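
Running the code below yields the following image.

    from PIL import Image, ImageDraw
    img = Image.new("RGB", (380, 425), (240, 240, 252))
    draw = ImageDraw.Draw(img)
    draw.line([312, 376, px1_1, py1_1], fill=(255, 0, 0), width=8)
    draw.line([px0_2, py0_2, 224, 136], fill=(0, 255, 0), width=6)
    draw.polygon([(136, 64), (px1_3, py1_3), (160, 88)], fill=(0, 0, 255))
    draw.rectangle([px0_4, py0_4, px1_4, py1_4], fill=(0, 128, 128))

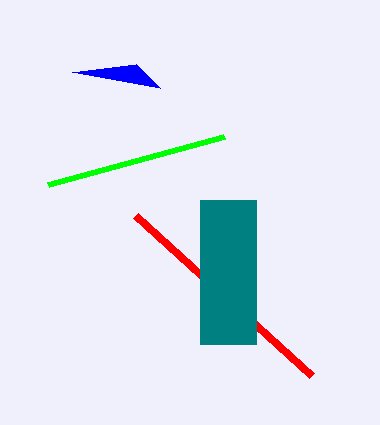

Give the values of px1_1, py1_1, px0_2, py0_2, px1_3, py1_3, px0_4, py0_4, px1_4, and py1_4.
px1_1 = 136
py1_1 = 216
px0_2 = 48
py0_2 = 184
px1_3 = 72
py1_3 = 72
px0_4 = 200
py0_4 = 200
px1_4 = 256
py1_4 = 344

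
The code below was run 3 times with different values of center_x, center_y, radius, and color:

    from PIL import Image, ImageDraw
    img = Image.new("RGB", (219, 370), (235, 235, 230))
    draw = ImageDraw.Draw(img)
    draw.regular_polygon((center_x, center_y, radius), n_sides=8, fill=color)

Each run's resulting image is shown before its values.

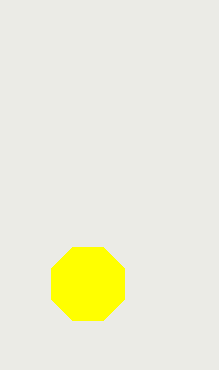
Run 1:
center_x = 88
center_y = 284
radius = 40
color = 'yellow'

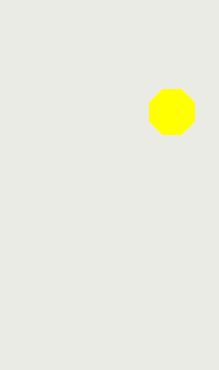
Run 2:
center_x = 172
center_y = 112
radius = 24
color = 'yellow'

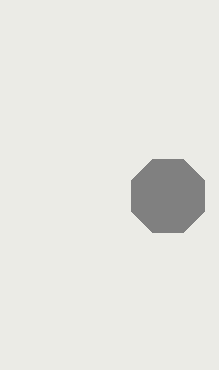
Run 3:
center_x = 168
center_y = 196
radius = 40
color = 'gray'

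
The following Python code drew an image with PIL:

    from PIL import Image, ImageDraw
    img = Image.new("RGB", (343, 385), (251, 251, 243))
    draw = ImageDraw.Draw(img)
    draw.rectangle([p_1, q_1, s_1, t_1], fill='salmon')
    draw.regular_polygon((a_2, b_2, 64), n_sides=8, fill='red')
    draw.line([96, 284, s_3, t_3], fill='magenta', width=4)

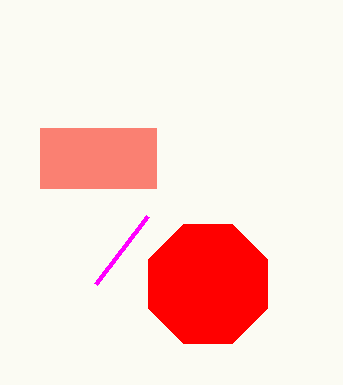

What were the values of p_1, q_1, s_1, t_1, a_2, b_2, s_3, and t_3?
p_1 = 40; q_1 = 128; s_1 = 156; t_1 = 188; a_2 = 208; b_2 = 284; s_3 = 148; t_3 = 216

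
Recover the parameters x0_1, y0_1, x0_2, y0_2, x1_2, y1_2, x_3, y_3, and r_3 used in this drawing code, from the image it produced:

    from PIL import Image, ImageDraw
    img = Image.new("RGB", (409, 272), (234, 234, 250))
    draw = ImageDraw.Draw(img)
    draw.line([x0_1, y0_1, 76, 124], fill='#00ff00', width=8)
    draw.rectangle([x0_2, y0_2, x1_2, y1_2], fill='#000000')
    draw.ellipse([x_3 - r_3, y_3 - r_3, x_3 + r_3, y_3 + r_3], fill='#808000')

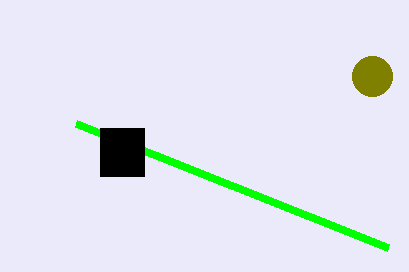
x0_1 = 388
y0_1 = 248
x0_2 = 100
y0_2 = 128
x1_2 = 144
y1_2 = 176
x_3 = 372
y_3 = 76
r_3 = 20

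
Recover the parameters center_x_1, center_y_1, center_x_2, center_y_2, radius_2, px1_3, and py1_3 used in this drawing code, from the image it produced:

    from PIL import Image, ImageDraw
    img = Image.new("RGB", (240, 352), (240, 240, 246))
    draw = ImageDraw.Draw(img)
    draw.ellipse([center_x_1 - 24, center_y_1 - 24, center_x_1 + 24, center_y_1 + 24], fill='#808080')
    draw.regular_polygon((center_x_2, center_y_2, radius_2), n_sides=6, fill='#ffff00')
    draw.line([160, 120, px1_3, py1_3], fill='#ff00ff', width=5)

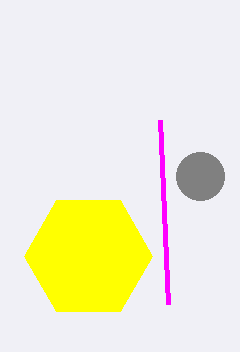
center_x_1 = 200, center_y_1 = 176, center_x_2 = 88, center_y_2 = 256, radius_2 = 64, px1_3 = 168, py1_3 = 304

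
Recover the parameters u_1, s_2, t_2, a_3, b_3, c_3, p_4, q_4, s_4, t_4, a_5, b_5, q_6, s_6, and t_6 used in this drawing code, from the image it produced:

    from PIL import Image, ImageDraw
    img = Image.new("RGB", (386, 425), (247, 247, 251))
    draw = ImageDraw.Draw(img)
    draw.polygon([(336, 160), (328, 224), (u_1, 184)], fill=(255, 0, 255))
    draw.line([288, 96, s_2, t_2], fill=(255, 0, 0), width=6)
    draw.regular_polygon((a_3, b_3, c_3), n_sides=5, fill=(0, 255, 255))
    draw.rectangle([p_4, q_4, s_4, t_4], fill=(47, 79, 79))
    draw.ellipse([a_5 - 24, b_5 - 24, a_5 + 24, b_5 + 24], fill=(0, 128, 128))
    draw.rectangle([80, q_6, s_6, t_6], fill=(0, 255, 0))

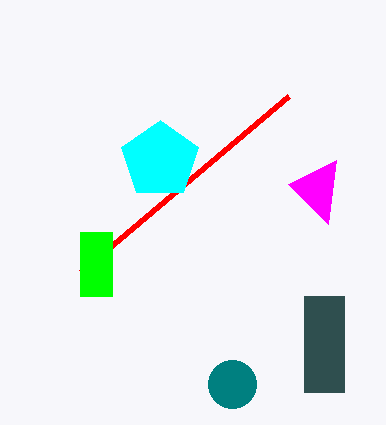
u_1 = 288; s_2 = 80; t_2 = 272; a_3 = 160; b_3 = 160; c_3 = 40; p_4 = 304; q_4 = 296; s_4 = 344; t_4 = 392; a_5 = 232; b_5 = 384; q_6 = 232; s_6 = 112; t_6 = 296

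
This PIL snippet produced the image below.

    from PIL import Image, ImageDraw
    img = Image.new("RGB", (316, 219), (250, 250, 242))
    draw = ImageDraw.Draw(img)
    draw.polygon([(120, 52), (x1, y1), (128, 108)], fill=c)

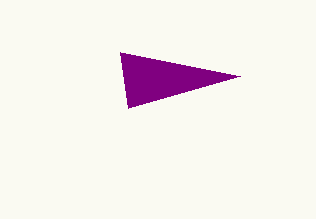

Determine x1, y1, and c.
x1 = 240; y1 = 76; c = 'purple'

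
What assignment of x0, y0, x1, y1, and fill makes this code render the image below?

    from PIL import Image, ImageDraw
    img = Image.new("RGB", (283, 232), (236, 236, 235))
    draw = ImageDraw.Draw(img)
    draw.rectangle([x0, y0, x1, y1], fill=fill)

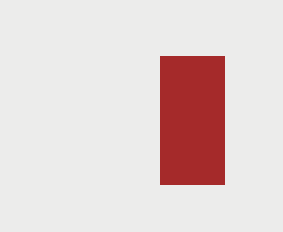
x0 = 160; y0 = 56; x1 = 224; y1 = 184; fill = 'brown'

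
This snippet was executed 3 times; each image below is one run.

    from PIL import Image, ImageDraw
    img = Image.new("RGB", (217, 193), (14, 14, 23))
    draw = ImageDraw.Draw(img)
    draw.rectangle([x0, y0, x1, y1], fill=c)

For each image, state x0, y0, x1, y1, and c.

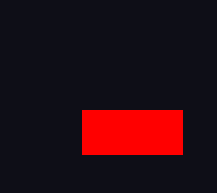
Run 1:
x0 = 82
y0 = 110
x1 = 182
y1 = 154
c = 'red'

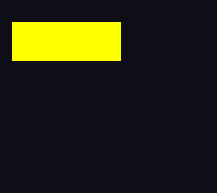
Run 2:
x0 = 12, y0 = 22, x1 = 120, y1 = 60, c = 'yellow'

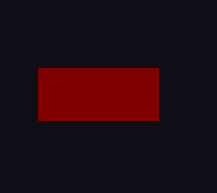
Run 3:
x0 = 38
y0 = 68
x1 = 158
y1 = 120
c = 'maroon'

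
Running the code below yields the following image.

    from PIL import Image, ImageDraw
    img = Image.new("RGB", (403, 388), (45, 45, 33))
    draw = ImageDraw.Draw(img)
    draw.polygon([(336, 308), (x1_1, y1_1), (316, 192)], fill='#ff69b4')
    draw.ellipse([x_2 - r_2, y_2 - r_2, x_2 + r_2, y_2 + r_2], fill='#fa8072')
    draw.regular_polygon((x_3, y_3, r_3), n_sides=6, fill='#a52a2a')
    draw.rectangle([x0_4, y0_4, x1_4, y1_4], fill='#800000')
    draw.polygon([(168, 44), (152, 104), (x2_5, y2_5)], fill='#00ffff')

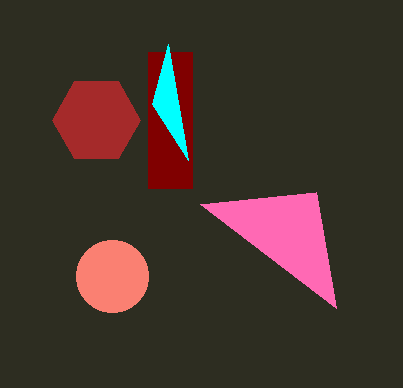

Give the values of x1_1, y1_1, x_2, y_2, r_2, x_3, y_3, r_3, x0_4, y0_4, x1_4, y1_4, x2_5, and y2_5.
x1_1 = 200, y1_1 = 204, x_2 = 112, y_2 = 276, r_2 = 36, x_3 = 96, y_3 = 120, r_3 = 44, x0_4 = 148, y0_4 = 52, x1_4 = 192, y1_4 = 188, x2_5 = 188, y2_5 = 160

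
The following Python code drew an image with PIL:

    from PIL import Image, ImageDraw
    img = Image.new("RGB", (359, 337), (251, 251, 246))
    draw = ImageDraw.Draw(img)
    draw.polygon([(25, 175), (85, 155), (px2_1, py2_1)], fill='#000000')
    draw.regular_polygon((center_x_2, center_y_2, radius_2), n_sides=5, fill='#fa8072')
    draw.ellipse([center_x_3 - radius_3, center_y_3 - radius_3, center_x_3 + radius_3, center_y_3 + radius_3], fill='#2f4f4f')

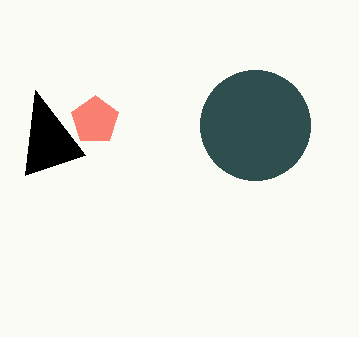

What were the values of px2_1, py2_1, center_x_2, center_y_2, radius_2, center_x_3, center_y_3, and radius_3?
px2_1 = 35, py2_1 = 90, center_x_2 = 95, center_y_2 = 120, radius_2 = 25, center_x_3 = 255, center_y_3 = 125, radius_3 = 55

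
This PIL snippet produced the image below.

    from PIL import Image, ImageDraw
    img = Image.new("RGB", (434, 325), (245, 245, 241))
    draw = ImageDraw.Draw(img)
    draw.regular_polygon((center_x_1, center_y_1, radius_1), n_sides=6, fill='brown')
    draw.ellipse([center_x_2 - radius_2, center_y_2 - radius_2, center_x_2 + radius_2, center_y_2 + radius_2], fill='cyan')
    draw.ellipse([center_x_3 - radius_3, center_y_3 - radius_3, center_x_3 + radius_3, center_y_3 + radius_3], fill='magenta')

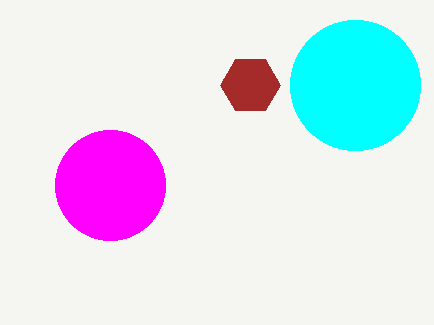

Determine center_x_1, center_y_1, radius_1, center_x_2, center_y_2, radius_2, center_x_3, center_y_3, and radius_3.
center_x_1 = 250; center_y_1 = 85; radius_1 = 30; center_x_2 = 355; center_y_2 = 85; radius_2 = 65; center_x_3 = 110; center_y_3 = 185; radius_3 = 55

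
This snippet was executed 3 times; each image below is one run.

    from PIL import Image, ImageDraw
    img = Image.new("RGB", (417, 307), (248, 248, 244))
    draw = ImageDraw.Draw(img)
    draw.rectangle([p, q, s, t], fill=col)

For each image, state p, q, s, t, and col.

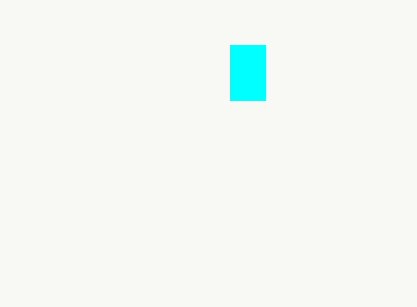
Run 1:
p = 230; q = 45; s = 265; t = 100; col = 'cyan'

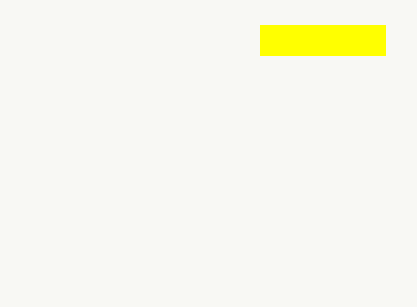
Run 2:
p = 260, q = 25, s = 385, t = 55, col = 'yellow'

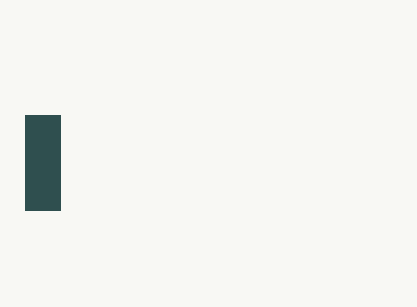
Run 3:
p = 25, q = 115, s = 60, t = 210, col = 'darkslategray'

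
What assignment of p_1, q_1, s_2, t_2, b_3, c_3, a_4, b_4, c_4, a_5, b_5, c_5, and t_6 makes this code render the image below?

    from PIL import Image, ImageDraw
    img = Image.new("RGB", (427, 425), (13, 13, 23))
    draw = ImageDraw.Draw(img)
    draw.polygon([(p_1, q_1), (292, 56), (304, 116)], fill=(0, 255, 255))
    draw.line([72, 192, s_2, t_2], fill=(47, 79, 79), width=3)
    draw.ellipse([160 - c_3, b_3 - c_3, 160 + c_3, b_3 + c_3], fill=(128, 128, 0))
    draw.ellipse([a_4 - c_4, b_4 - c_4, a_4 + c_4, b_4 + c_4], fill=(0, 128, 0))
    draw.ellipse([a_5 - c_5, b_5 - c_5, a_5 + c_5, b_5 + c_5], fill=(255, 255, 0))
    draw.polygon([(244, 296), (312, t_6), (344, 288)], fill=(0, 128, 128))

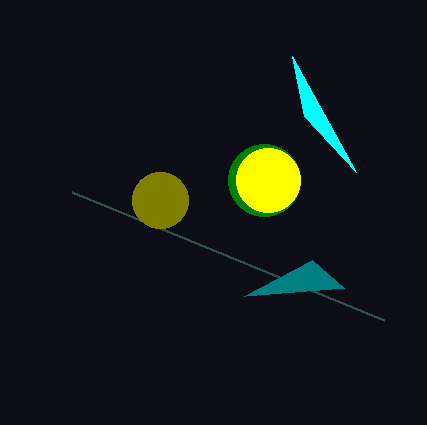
p_1 = 356; q_1 = 172; s_2 = 384; t_2 = 320; b_3 = 200; c_3 = 28; a_4 = 264; b_4 = 180; c_4 = 36; a_5 = 268; b_5 = 180; c_5 = 32; t_6 = 260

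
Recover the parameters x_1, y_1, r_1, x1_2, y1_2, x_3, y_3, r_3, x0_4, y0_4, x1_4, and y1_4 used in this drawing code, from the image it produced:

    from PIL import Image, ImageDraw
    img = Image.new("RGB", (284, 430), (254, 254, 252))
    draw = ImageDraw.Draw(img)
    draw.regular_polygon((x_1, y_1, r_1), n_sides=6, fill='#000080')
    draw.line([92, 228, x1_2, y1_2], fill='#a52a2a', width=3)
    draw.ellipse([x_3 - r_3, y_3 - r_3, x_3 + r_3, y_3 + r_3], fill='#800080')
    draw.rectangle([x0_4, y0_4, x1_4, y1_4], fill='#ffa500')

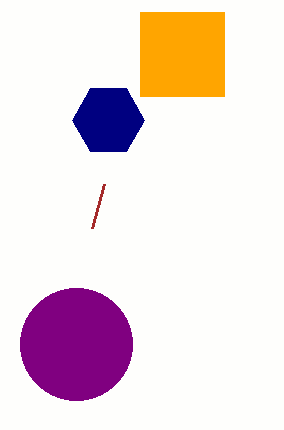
x_1 = 108
y_1 = 120
r_1 = 36
x1_2 = 104
y1_2 = 184
x_3 = 76
y_3 = 344
r_3 = 56
x0_4 = 140
y0_4 = 12
x1_4 = 224
y1_4 = 96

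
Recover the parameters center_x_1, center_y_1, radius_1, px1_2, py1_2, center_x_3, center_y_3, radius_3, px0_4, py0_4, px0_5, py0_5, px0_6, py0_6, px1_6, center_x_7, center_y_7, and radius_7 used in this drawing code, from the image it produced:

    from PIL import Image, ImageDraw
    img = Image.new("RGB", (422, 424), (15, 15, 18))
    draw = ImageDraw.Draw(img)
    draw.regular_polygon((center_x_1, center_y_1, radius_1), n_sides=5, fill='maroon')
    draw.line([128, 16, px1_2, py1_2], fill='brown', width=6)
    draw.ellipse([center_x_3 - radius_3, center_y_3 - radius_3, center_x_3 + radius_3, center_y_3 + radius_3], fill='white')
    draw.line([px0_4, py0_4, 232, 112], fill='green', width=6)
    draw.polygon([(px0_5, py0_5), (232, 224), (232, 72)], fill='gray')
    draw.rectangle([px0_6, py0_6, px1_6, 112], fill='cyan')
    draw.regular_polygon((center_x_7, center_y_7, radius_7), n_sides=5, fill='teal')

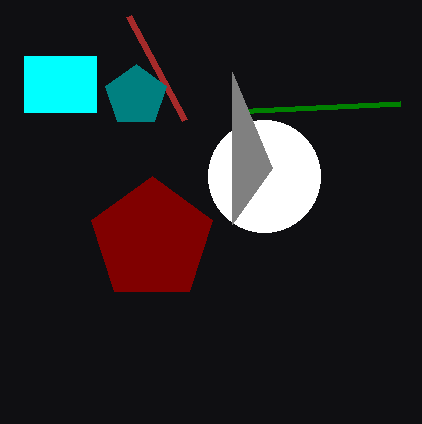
center_x_1 = 152
center_y_1 = 240
radius_1 = 64
px1_2 = 184
py1_2 = 120
center_x_3 = 264
center_y_3 = 176
radius_3 = 56
px0_4 = 400
py0_4 = 104
px0_5 = 272
py0_5 = 168
px0_6 = 24
py0_6 = 56
px1_6 = 96
center_x_7 = 136
center_y_7 = 96
radius_7 = 32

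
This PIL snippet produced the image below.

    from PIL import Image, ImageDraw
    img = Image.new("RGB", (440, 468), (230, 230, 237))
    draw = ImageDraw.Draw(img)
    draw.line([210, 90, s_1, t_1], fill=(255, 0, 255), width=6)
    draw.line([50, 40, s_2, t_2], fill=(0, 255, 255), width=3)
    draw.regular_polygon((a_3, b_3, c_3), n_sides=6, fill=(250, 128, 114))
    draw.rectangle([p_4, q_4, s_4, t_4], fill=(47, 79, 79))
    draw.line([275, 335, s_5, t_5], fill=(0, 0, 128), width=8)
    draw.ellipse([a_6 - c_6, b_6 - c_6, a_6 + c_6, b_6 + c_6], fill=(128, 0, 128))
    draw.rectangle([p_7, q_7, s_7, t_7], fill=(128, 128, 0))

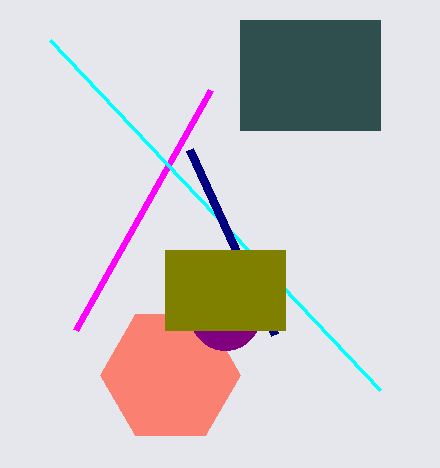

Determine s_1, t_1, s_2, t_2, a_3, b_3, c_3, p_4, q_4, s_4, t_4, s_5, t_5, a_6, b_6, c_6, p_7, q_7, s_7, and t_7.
s_1 = 75
t_1 = 330
s_2 = 380
t_2 = 390
a_3 = 170
b_3 = 375
c_3 = 70
p_4 = 240
q_4 = 20
s_4 = 380
t_4 = 130
s_5 = 190
t_5 = 150
a_6 = 225
b_6 = 315
c_6 = 35
p_7 = 165
q_7 = 250
s_7 = 285
t_7 = 330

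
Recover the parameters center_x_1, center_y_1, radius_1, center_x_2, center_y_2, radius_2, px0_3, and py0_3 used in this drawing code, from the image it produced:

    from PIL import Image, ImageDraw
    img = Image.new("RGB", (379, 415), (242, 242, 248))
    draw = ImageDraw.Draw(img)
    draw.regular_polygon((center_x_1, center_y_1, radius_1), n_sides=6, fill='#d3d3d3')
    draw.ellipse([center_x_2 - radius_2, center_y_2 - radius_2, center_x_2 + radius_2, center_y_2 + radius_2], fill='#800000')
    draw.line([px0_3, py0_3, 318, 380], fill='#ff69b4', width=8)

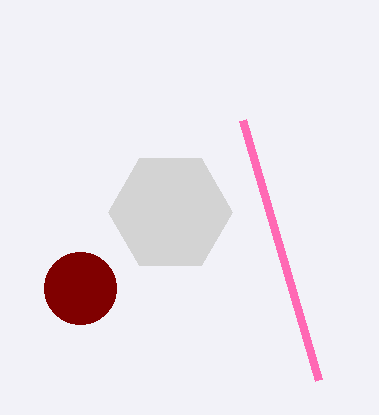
center_x_1 = 170
center_y_1 = 212
radius_1 = 62
center_x_2 = 80
center_y_2 = 288
radius_2 = 36
px0_3 = 242
py0_3 = 120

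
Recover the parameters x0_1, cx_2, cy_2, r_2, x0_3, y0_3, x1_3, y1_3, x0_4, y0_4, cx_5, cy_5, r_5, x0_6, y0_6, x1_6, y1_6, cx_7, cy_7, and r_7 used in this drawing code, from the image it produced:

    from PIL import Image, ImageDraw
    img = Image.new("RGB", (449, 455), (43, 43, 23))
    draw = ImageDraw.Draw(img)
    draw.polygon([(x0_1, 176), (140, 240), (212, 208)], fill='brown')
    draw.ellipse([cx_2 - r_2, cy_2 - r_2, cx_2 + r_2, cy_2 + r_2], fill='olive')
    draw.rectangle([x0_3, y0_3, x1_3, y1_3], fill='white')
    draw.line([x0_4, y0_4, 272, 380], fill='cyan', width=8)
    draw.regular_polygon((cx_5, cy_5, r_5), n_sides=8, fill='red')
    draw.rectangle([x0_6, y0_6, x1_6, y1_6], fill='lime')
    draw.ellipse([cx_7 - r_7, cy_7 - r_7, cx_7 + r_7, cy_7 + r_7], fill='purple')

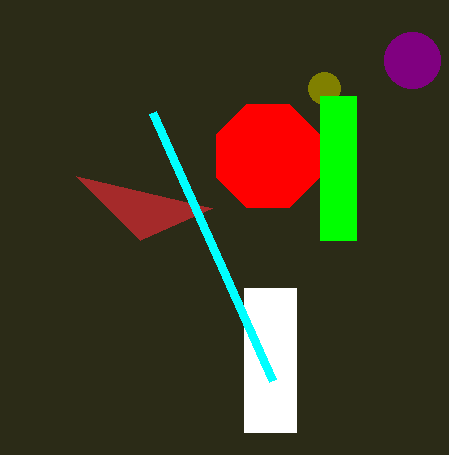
x0_1 = 76; cx_2 = 324; cy_2 = 88; r_2 = 16; x0_3 = 244; y0_3 = 288; x1_3 = 296; y1_3 = 432; x0_4 = 152; y0_4 = 112; cx_5 = 268; cy_5 = 156; r_5 = 56; x0_6 = 320; y0_6 = 96; x1_6 = 356; y1_6 = 240; cx_7 = 412; cy_7 = 60; r_7 = 28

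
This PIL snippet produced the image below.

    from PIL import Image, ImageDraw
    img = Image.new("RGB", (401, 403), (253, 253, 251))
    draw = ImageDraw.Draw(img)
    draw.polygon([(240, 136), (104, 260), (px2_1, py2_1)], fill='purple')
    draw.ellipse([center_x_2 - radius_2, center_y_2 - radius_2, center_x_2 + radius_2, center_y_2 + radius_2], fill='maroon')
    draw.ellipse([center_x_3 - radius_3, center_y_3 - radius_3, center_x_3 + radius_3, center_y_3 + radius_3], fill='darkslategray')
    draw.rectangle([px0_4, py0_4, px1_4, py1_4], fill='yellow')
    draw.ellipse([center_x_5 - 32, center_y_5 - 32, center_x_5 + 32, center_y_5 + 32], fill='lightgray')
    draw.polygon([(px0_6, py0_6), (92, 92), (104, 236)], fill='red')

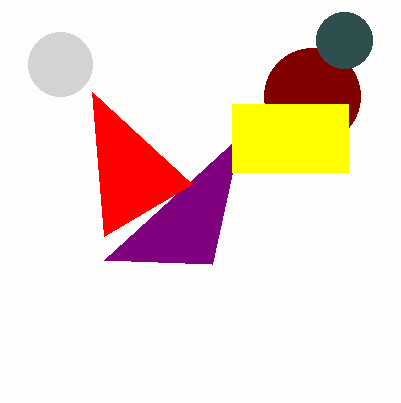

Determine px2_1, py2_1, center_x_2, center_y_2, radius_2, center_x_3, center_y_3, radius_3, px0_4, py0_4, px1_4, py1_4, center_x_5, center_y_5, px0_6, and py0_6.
px2_1 = 212, py2_1 = 264, center_x_2 = 312, center_y_2 = 96, radius_2 = 48, center_x_3 = 344, center_y_3 = 40, radius_3 = 28, px0_4 = 232, py0_4 = 104, px1_4 = 348, py1_4 = 172, center_x_5 = 60, center_y_5 = 64, px0_6 = 192, py0_6 = 184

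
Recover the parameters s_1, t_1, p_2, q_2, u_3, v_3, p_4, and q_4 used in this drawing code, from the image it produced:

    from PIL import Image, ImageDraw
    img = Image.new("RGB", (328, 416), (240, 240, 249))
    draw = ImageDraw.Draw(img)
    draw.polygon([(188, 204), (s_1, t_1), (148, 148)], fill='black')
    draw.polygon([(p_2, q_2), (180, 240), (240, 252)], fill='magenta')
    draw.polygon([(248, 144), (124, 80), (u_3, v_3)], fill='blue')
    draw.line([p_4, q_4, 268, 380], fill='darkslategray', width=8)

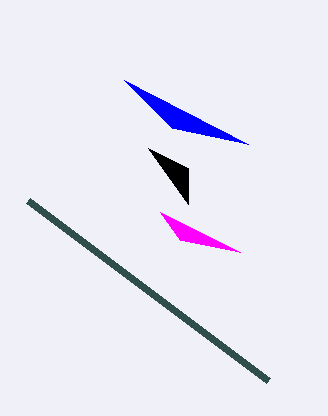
s_1 = 188
t_1 = 168
p_2 = 160
q_2 = 212
u_3 = 172
v_3 = 128
p_4 = 28
q_4 = 200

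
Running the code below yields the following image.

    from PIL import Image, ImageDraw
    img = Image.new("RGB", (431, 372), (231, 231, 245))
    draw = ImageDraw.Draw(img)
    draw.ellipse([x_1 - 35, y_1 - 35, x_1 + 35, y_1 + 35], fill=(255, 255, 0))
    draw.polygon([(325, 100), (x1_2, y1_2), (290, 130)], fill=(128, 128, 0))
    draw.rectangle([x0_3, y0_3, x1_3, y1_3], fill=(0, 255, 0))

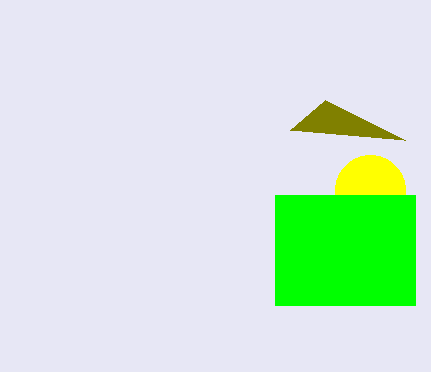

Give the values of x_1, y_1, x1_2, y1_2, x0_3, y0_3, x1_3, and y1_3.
x_1 = 370
y_1 = 190
x1_2 = 405
y1_2 = 140
x0_3 = 275
y0_3 = 195
x1_3 = 415
y1_3 = 305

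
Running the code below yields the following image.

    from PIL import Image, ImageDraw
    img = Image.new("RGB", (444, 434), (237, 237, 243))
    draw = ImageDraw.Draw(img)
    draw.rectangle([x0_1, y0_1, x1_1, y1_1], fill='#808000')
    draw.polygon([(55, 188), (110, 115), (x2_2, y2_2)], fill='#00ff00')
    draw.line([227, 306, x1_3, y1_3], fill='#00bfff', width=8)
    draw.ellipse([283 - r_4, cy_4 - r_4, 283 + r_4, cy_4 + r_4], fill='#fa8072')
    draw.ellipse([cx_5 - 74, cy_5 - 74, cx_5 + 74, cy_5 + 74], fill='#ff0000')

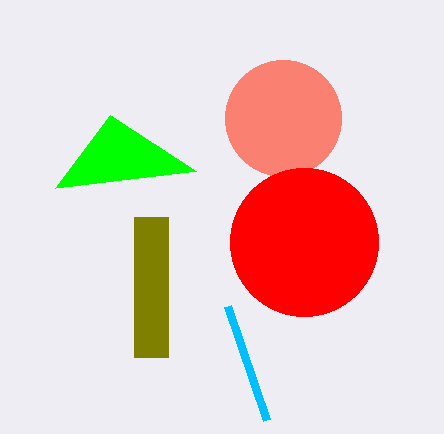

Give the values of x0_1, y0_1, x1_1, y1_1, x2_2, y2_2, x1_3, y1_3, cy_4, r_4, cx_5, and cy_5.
x0_1 = 134; y0_1 = 217; x1_1 = 168; y1_1 = 357; x2_2 = 196; y2_2 = 171; x1_3 = 266; y1_3 = 420; cy_4 = 118; r_4 = 58; cx_5 = 304; cy_5 = 242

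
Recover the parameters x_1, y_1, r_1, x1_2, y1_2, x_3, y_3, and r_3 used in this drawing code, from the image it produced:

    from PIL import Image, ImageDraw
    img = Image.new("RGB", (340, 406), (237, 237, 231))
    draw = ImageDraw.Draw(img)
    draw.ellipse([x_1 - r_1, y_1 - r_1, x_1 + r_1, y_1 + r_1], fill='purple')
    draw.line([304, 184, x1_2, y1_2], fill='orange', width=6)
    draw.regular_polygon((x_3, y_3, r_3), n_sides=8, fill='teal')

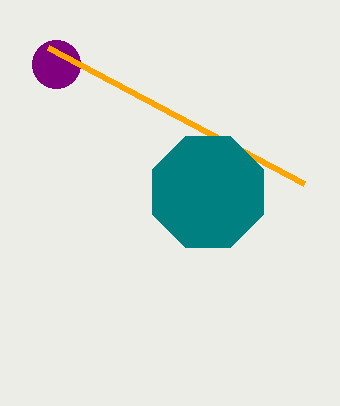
x_1 = 56, y_1 = 64, r_1 = 24, x1_2 = 48, y1_2 = 48, x_3 = 208, y_3 = 192, r_3 = 60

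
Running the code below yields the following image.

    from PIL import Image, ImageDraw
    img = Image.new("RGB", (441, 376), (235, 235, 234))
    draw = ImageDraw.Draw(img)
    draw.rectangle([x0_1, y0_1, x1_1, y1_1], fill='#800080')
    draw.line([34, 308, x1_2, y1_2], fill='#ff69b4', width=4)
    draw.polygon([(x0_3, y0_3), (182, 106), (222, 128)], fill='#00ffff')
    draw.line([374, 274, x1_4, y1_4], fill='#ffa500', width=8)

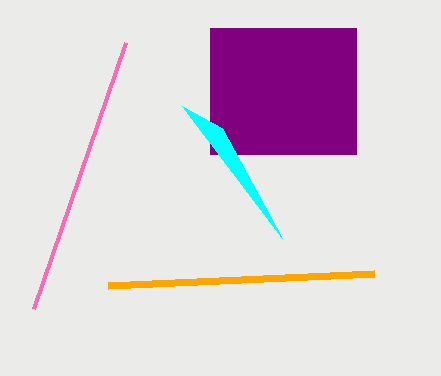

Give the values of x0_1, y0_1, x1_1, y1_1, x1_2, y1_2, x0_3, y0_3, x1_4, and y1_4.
x0_1 = 210, y0_1 = 28, x1_1 = 356, y1_1 = 154, x1_2 = 126, y1_2 = 42, x0_3 = 282, y0_3 = 238, x1_4 = 108, y1_4 = 286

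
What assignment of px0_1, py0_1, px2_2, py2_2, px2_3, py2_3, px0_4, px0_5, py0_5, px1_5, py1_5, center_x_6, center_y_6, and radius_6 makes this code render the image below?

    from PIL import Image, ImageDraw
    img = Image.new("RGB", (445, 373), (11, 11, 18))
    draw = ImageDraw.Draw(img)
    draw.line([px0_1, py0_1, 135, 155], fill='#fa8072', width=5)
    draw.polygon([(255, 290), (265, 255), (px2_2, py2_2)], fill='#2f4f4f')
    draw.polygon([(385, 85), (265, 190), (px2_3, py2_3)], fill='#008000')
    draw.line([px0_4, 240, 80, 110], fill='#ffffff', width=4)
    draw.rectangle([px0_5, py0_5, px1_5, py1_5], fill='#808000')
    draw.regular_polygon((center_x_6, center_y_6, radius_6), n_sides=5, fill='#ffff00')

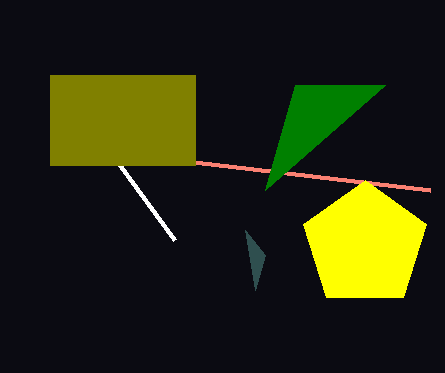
px0_1 = 430; py0_1 = 190; px2_2 = 245; py2_2 = 230; px2_3 = 295; py2_3 = 85; px0_4 = 175; px0_5 = 50; py0_5 = 75; px1_5 = 195; py1_5 = 165; center_x_6 = 365; center_y_6 = 245; radius_6 = 65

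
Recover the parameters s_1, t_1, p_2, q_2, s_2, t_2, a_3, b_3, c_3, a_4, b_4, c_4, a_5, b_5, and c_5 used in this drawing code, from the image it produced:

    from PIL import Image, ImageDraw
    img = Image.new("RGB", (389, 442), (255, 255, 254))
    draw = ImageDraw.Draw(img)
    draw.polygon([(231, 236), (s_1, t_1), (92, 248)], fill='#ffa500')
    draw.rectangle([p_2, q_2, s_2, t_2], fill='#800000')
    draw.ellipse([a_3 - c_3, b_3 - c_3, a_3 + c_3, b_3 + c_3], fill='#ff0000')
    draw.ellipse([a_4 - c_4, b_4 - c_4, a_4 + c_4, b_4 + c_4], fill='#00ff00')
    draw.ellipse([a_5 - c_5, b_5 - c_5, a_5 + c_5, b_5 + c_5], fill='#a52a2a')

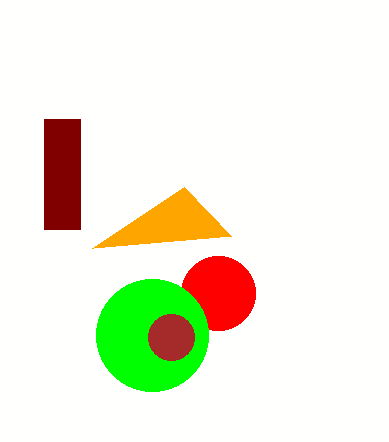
s_1 = 184
t_1 = 187
p_2 = 44
q_2 = 119
s_2 = 80
t_2 = 229
a_3 = 218
b_3 = 293
c_3 = 37
a_4 = 152
b_4 = 335
c_4 = 56
a_5 = 171
b_5 = 337
c_5 = 23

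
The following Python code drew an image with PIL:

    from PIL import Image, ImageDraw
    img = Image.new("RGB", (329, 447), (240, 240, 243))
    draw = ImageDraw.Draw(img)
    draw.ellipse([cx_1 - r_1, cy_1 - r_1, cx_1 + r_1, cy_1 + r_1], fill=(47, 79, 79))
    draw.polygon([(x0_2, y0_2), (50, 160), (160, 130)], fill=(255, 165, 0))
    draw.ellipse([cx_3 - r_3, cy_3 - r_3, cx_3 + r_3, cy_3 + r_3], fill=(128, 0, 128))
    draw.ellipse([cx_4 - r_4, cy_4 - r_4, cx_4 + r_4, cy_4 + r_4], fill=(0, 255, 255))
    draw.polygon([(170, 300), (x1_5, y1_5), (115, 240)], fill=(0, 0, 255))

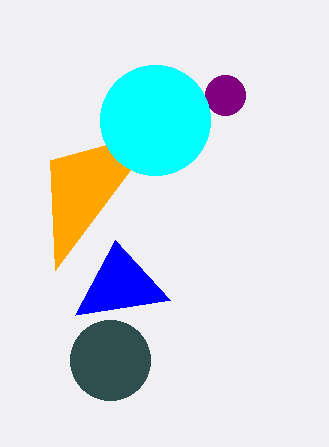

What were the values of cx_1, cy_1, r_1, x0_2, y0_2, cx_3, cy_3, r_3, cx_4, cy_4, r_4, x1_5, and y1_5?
cx_1 = 110; cy_1 = 360; r_1 = 40; x0_2 = 55; y0_2 = 270; cx_3 = 225; cy_3 = 95; r_3 = 20; cx_4 = 155; cy_4 = 120; r_4 = 55; x1_5 = 75; y1_5 = 315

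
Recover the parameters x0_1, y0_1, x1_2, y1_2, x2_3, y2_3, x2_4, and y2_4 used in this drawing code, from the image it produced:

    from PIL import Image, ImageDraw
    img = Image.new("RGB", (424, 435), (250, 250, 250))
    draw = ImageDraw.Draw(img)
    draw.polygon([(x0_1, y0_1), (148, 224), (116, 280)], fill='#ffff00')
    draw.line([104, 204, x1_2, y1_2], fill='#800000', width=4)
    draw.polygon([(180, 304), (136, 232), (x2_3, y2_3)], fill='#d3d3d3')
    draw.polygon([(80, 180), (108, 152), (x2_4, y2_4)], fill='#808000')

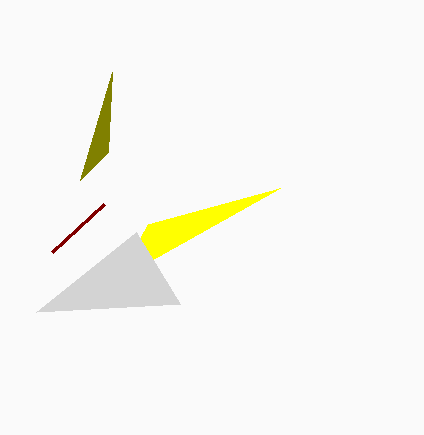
x0_1 = 280; y0_1 = 188; x1_2 = 52; y1_2 = 252; x2_3 = 36; y2_3 = 312; x2_4 = 112; y2_4 = 72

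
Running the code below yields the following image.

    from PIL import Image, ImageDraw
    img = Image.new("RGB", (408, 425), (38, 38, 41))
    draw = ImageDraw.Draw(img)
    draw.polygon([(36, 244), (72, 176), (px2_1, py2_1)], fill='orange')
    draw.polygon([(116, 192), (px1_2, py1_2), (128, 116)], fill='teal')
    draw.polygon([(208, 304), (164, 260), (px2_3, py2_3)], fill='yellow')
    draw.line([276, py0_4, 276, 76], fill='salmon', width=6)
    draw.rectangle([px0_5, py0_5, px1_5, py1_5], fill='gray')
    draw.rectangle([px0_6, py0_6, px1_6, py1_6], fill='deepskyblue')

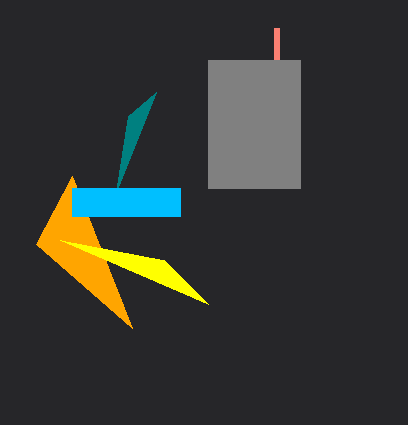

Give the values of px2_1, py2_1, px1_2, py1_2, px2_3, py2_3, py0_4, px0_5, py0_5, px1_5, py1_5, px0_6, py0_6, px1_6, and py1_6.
px2_1 = 132
py2_1 = 328
px1_2 = 156
py1_2 = 92
px2_3 = 60
py2_3 = 240
py0_4 = 28
px0_5 = 208
py0_5 = 60
px1_5 = 300
py1_5 = 188
px0_6 = 72
py0_6 = 188
px1_6 = 180
py1_6 = 216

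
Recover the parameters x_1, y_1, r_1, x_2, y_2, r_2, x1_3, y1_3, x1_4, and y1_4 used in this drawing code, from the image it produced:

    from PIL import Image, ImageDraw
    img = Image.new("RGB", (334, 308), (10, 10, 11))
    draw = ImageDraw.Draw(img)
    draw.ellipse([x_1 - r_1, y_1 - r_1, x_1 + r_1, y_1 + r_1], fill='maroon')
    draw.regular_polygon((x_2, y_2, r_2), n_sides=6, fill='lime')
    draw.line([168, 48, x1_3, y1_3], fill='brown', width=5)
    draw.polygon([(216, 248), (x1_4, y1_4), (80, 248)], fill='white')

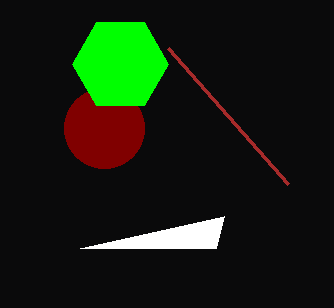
x_1 = 104, y_1 = 128, r_1 = 40, x_2 = 120, y_2 = 64, r_2 = 48, x1_3 = 288, y1_3 = 184, x1_4 = 224, y1_4 = 216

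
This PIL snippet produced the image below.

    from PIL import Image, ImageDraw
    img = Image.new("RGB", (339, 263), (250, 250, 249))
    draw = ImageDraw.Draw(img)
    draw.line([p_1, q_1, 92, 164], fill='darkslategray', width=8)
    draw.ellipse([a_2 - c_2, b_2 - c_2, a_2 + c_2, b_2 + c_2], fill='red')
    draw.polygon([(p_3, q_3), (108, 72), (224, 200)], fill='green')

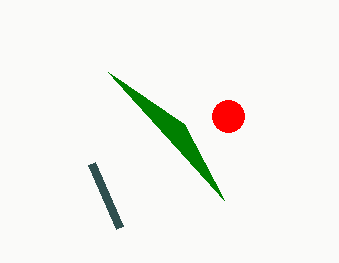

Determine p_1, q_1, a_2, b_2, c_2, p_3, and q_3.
p_1 = 120, q_1 = 228, a_2 = 228, b_2 = 116, c_2 = 16, p_3 = 184, q_3 = 124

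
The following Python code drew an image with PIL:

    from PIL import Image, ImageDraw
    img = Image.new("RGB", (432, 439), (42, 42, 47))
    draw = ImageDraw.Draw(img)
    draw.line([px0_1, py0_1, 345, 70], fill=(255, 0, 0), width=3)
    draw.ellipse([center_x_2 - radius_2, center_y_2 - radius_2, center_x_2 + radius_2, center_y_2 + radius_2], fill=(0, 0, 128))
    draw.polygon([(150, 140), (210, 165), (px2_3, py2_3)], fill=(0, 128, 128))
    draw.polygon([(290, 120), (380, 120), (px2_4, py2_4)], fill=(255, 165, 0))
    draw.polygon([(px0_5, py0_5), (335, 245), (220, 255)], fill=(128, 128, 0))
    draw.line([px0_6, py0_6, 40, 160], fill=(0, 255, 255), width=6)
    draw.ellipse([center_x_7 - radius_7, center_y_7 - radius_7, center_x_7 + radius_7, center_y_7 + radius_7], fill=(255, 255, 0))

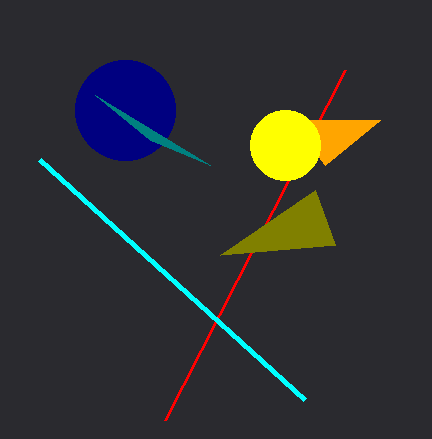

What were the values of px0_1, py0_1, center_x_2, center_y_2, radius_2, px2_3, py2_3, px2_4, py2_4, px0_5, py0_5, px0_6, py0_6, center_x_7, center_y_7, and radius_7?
px0_1 = 165; py0_1 = 420; center_x_2 = 125; center_y_2 = 110; radius_2 = 50; px2_3 = 95; py2_3 = 95; px2_4 = 325; py2_4 = 165; px0_5 = 315; py0_5 = 190; px0_6 = 305; py0_6 = 400; center_x_7 = 285; center_y_7 = 145; radius_7 = 35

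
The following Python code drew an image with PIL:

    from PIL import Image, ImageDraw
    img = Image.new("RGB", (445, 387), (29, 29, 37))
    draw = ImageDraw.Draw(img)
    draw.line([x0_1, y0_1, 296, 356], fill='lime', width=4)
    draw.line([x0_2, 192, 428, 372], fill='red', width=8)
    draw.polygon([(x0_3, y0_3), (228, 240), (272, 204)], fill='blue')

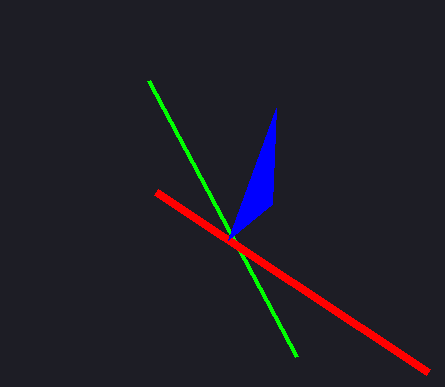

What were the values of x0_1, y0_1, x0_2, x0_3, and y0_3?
x0_1 = 148
y0_1 = 80
x0_2 = 156
x0_3 = 276
y0_3 = 108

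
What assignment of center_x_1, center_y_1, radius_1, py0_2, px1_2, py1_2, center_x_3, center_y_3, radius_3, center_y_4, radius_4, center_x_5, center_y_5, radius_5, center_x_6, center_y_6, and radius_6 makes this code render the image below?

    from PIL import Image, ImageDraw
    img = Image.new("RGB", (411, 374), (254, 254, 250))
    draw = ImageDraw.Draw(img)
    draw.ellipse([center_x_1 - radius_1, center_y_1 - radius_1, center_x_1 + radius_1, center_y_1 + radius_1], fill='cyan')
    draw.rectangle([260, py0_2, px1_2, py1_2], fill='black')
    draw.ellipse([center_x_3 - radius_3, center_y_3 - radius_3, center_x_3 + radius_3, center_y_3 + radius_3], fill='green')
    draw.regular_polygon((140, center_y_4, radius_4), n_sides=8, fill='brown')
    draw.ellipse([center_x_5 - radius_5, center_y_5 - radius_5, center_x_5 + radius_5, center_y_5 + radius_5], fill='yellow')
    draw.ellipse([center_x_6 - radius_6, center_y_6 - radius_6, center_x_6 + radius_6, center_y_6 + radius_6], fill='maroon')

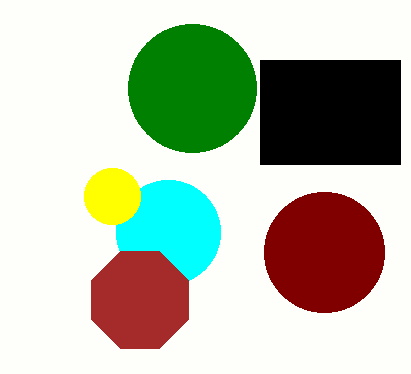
center_x_1 = 168, center_y_1 = 232, radius_1 = 52, py0_2 = 60, px1_2 = 400, py1_2 = 164, center_x_3 = 192, center_y_3 = 88, radius_3 = 64, center_y_4 = 300, radius_4 = 52, center_x_5 = 112, center_y_5 = 196, radius_5 = 28, center_x_6 = 324, center_y_6 = 252, radius_6 = 60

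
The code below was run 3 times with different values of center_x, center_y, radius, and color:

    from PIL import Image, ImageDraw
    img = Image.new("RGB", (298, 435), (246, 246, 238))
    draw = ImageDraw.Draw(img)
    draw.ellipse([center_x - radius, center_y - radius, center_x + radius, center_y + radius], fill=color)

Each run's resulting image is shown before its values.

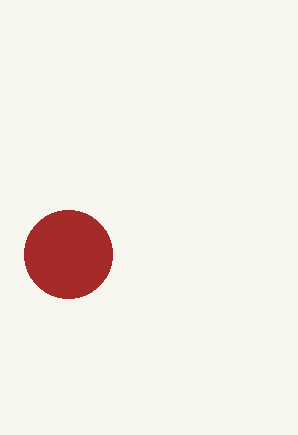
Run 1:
center_x = 68; center_y = 254; radius = 44; color = 'brown'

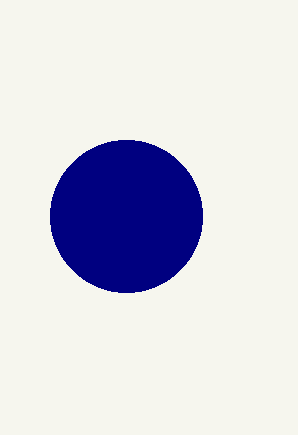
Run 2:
center_x = 126, center_y = 216, radius = 76, color = 'navy'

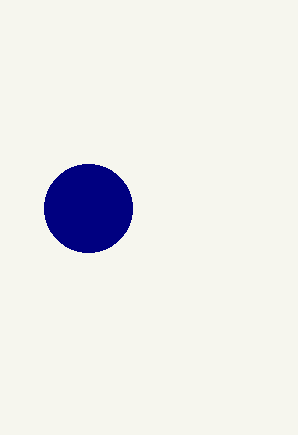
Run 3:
center_x = 88, center_y = 208, radius = 44, color = 'navy'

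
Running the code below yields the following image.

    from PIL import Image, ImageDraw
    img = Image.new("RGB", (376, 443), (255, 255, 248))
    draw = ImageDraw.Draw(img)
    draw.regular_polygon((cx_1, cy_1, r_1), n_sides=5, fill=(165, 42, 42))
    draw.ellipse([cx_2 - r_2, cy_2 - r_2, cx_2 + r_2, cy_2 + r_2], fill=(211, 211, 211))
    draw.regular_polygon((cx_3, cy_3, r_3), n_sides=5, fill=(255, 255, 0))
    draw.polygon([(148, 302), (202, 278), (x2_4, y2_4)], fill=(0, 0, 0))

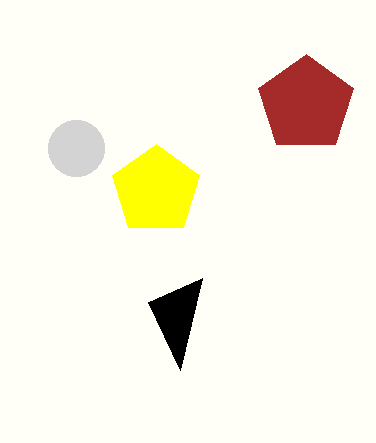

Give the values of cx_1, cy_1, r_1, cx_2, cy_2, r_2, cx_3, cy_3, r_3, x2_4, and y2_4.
cx_1 = 306
cy_1 = 104
r_1 = 50
cx_2 = 76
cy_2 = 148
r_2 = 28
cx_3 = 156
cy_3 = 190
r_3 = 46
x2_4 = 180
y2_4 = 370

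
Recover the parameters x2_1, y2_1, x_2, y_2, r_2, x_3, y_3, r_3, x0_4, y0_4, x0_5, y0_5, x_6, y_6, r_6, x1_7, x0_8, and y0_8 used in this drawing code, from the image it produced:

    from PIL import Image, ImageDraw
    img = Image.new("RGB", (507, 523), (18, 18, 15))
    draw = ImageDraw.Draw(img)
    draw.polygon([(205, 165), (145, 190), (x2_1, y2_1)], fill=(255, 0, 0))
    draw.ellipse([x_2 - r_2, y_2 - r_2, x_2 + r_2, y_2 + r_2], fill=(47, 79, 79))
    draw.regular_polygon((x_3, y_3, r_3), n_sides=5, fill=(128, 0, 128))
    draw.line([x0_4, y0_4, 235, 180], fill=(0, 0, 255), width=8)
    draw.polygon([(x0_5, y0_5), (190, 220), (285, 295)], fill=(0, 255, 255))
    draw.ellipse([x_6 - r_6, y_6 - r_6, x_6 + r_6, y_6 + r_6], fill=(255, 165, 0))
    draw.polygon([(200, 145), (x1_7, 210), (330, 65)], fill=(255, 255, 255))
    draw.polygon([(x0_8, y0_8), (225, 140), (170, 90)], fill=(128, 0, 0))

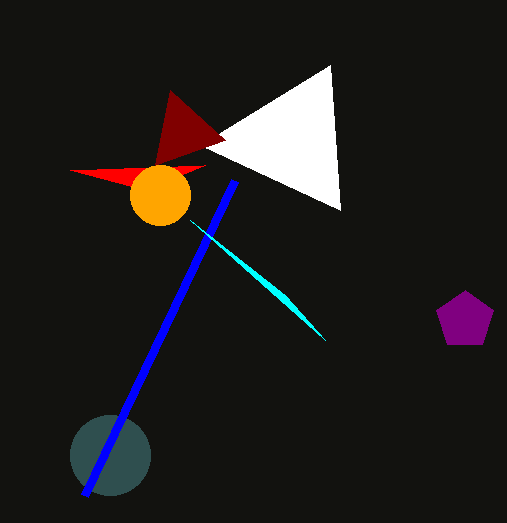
x2_1 = 70, y2_1 = 170, x_2 = 110, y_2 = 455, r_2 = 40, x_3 = 465, y_3 = 320, r_3 = 30, x0_4 = 85, y0_4 = 495, x0_5 = 325, y0_5 = 340, x_6 = 160, y_6 = 195, r_6 = 30, x1_7 = 340, x0_8 = 155, y0_8 = 165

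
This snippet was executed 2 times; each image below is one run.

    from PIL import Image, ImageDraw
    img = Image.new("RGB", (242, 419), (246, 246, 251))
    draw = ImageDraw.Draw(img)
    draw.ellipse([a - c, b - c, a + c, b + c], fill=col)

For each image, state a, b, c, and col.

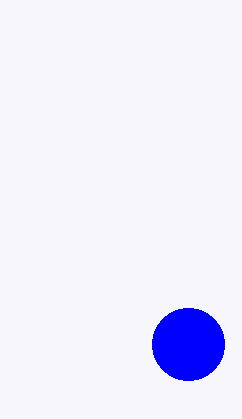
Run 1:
a = 188
b = 344
c = 36
col = 'blue'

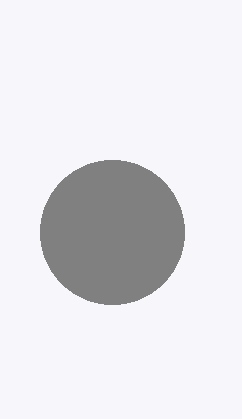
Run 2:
a = 112
b = 232
c = 72
col = 'gray'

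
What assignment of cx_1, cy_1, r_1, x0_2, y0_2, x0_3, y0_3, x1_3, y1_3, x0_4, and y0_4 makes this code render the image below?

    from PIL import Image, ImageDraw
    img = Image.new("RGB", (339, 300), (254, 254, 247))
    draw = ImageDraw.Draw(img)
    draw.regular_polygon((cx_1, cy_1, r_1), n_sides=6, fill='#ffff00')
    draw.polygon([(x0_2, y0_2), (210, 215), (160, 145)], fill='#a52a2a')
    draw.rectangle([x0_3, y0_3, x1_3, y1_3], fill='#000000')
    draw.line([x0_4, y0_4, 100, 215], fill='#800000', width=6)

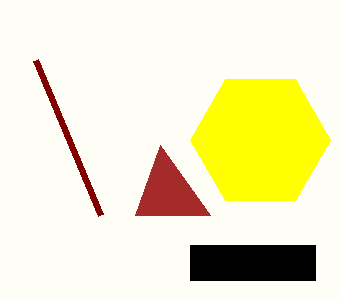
cx_1 = 260
cy_1 = 140
r_1 = 70
x0_2 = 135
y0_2 = 215
x0_3 = 190
y0_3 = 245
x1_3 = 315
y1_3 = 280
x0_4 = 35
y0_4 = 60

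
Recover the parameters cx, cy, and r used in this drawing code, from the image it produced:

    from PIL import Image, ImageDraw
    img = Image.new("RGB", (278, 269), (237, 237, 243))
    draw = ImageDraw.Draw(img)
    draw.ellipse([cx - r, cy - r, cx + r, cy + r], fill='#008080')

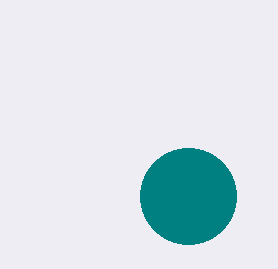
cx = 188, cy = 196, r = 48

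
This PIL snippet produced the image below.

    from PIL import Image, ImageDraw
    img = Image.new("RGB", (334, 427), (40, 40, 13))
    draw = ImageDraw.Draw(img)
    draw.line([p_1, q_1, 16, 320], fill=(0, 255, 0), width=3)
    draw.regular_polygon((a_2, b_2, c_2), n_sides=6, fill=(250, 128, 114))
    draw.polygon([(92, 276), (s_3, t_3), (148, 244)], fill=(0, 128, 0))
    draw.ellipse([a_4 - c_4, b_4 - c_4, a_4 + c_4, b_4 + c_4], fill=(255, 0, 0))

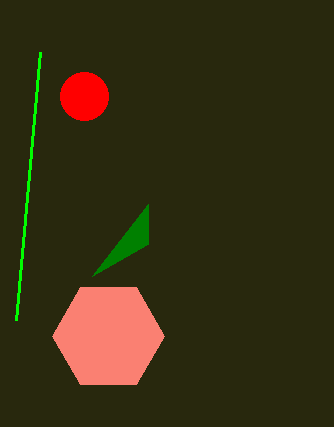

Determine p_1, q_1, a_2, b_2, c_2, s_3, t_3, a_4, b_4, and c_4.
p_1 = 40; q_1 = 52; a_2 = 108; b_2 = 336; c_2 = 56; s_3 = 148; t_3 = 204; a_4 = 84; b_4 = 96; c_4 = 24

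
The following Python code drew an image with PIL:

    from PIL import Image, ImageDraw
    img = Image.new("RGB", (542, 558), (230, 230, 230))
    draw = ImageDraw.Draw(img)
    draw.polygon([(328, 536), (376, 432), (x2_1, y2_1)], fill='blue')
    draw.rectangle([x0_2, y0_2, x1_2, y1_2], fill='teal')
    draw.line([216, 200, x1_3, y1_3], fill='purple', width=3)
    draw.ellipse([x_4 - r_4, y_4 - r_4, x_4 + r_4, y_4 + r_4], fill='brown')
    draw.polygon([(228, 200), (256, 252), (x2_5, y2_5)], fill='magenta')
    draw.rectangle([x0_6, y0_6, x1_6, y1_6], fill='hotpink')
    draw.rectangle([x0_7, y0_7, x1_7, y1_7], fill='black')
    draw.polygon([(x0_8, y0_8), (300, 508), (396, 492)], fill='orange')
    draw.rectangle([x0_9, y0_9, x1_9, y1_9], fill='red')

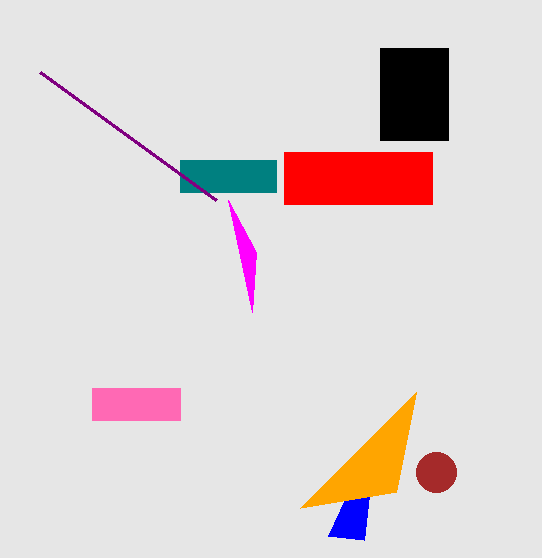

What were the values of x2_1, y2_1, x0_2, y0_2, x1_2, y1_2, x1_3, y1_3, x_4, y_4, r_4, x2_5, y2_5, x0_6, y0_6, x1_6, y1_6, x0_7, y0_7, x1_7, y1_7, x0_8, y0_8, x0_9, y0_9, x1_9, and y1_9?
x2_1 = 364
y2_1 = 540
x0_2 = 180
y0_2 = 160
x1_2 = 276
y1_2 = 192
x1_3 = 40
y1_3 = 72
x_4 = 436
y_4 = 472
r_4 = 20
x2_5 = 252
y2_5 = 312
x0_6 = 92
y0_6 = 388
x1_6 = 180
y1_6 = 420
x0_7 = 380
y0_7 = 48
x1_7 = 448
y1_7 = 140
x0_8 = 416
y0_8 = 392
x0_9 = 284
y0_9 = 152
x1_9 = 432
y1_9 = 204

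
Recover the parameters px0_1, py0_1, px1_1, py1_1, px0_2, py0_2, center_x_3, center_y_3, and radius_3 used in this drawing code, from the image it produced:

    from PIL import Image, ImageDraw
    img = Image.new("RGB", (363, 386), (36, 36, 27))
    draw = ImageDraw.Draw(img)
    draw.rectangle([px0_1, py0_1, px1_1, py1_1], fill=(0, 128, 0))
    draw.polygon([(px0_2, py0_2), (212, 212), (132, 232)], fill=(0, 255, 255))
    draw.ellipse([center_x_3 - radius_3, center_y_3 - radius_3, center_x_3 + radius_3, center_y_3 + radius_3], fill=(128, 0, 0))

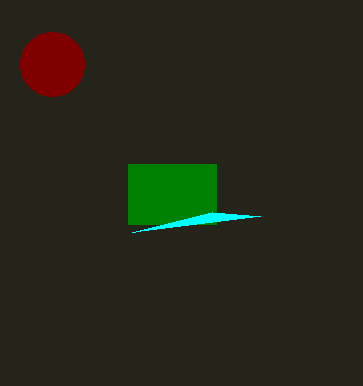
px0_1 = 128
py0_1 = 164
px1_1 = 216
py1_1 = 224
px0_2 = 260
py0_2 = 216
center_x_3 = 52
center_y_3 = 64
radius_3 = 32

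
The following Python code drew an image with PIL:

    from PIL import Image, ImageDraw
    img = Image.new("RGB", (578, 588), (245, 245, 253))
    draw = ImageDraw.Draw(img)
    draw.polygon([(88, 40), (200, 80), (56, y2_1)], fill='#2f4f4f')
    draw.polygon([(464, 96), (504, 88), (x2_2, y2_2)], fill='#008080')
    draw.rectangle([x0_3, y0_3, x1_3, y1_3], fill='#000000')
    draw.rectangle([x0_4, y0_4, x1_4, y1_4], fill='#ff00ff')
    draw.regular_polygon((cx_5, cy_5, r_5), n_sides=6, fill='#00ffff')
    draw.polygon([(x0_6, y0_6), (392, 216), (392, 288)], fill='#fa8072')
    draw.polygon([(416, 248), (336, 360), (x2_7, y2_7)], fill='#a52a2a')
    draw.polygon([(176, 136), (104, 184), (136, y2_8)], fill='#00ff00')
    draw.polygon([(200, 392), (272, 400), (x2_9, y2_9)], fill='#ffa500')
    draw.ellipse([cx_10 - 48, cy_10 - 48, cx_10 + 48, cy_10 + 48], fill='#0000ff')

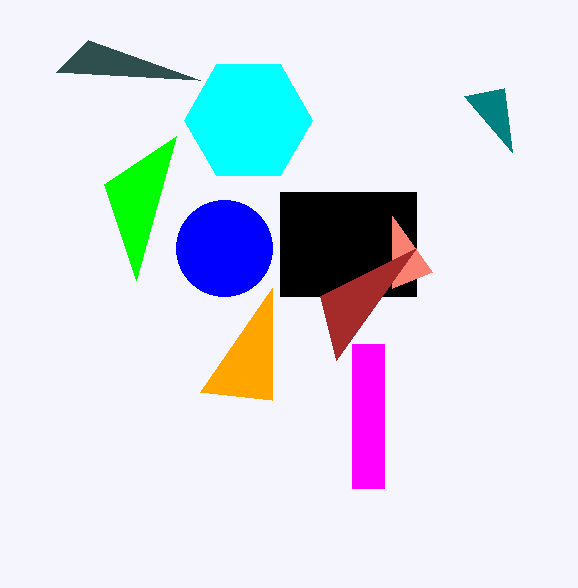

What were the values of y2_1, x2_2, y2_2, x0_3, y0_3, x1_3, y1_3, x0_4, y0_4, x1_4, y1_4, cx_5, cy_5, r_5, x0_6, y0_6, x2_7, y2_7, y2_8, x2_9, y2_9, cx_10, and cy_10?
y2_1 = 72; x2_2 = 512; y2_2 = 152; x0_3 = 280; y0_3 = 192; x1_3 = 416; y1_3 = 296; x0_4 = 352; y0_4 = 344; x1_4 = 384; y1_4 = 488; cx_5 = 248; cy_5 = 120; r_5 = 64; x0_6 = 432; y0_6 = 272; x2_7 = 320; y2_7 = 296; y2_8 = 280; x2_9 = 272; y2_9 = 288; cx_10 = 224; cy_10 = 248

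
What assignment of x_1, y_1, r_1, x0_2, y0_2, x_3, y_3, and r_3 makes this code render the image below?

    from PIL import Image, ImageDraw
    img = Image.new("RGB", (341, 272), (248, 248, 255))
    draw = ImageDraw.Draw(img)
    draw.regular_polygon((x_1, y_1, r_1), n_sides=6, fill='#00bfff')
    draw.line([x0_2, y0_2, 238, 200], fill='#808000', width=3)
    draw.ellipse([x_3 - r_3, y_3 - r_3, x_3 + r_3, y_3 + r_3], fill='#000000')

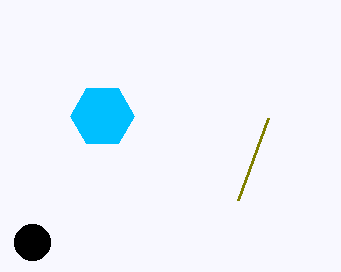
x_1 = 102; y_1 = 116; r_1 = 32; x0_2 = 268; y0_2 = 118; x_3 = 32; y_3 = 242; r_3 = 18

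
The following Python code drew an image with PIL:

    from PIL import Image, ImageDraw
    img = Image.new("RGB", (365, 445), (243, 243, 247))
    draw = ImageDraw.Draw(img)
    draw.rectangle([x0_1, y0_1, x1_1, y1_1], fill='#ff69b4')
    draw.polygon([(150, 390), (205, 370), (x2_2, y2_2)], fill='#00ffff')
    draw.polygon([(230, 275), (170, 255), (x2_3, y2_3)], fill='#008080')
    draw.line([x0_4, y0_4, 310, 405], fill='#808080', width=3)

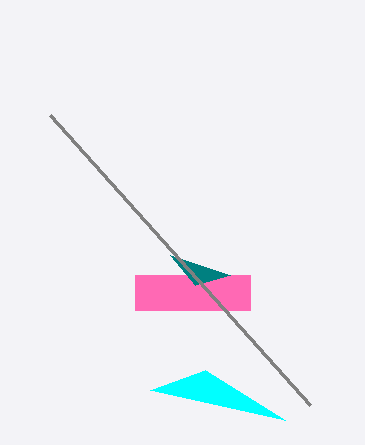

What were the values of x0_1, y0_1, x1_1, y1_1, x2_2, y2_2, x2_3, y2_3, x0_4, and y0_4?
x0_1 = 135; y0_1 = 275; x1_1 = 250; y1_1 = 310; x2_2 = 285; y2_2 = 420; x2_3 = 195; y2_3 = 285; x0_4 = 50; y0_4 = 115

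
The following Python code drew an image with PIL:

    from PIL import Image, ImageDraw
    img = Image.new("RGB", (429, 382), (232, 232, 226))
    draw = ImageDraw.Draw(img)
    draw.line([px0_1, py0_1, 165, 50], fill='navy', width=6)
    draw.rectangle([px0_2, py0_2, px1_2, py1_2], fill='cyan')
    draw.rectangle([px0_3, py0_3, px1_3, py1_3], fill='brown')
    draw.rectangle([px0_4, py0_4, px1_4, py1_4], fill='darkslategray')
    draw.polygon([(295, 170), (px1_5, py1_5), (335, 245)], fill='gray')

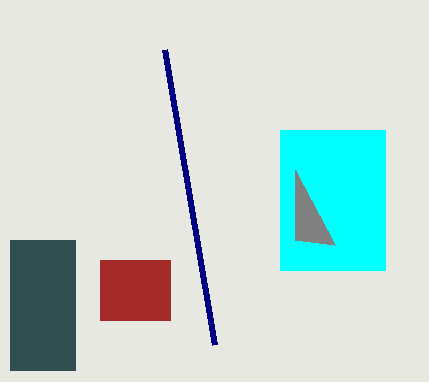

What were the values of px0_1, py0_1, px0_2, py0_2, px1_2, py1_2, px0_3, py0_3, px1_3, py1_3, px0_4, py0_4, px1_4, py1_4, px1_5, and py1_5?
px0_1 = 215; py0_1 = 345; px0_2 = 280; py0_2 = 130; px1_2 = 385; py1_2 = 270; px0_3 = 100; py0_3 = 260; px1_3 = 170; py1_3 = 320; px0_4 = 10; py0_4 = 240; px1_4 = 75; py1_4 = 370; px1_5 = 295; py1_5 = 240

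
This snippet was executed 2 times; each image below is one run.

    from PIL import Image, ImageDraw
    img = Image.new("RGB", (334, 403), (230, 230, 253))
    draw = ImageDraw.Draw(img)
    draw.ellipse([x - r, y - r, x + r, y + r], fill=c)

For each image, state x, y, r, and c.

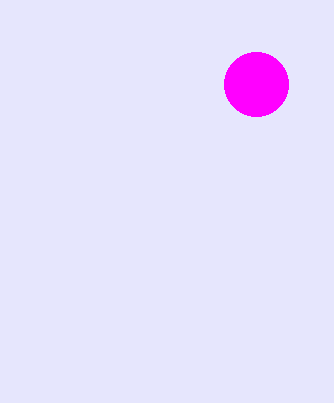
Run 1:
x = 256
y = 84
r = 32
c = 'magenta'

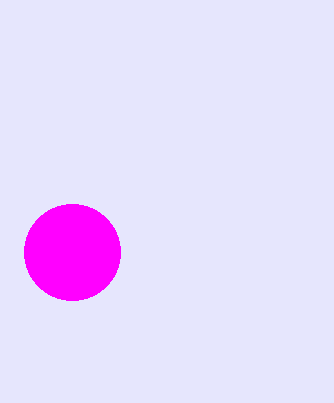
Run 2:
x = 72
y = 252
r = 48
c = 'magenta'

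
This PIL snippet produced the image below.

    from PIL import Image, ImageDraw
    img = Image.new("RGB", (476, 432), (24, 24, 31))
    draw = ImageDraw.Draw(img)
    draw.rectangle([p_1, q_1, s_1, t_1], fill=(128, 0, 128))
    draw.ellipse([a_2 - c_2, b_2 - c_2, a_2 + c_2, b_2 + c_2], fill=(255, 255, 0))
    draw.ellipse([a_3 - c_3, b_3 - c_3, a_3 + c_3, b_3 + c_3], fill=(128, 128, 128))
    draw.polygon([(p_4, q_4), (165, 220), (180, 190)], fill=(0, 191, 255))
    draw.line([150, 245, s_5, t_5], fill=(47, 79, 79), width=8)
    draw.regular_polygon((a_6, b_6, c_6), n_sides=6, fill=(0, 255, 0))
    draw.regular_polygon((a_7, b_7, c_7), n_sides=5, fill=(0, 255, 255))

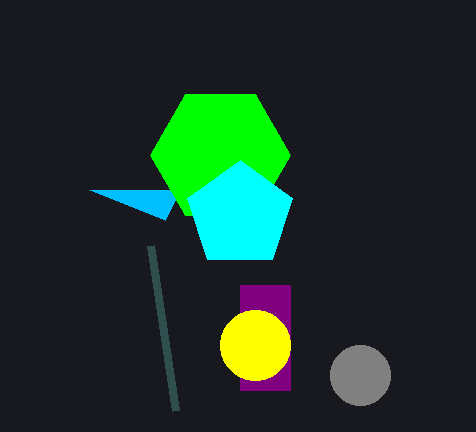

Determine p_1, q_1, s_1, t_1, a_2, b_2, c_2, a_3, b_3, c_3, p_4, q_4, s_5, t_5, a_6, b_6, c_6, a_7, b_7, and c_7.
p_1 = 240
q_1 = 285
s_1 = 290
t_1 = 390
a_2 = 255
b_2 = 345
c_2 = 35
a_3 = 360
b_3 = 375
c_3 = 30
p_4 = 90
q_4 = 190
s_5 = 175
t_5 = 410
a_6 = 220
b_6 = 155
c_6 = 70
a_7 = 240
b_7 = 215
c_7 = 55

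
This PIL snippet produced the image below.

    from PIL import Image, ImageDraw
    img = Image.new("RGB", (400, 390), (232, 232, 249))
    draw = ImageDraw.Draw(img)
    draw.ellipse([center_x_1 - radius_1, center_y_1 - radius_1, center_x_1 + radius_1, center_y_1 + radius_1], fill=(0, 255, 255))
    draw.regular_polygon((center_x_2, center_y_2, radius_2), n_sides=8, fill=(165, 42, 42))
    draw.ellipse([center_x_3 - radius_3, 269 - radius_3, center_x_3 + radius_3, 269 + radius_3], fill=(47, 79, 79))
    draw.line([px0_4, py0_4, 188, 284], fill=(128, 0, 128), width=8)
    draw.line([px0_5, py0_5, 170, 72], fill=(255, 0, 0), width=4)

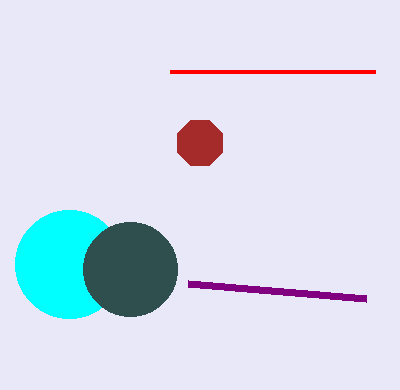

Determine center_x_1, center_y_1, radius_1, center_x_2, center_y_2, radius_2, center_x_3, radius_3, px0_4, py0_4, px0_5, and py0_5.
center_x_1 = 69
center_y_1 = 264
radius_1 = 54
center_x_2 = 200
center_y_2 = 143
radius_2 = 24
center_x_3 = 130
radius_3 = 47
px0_4 = 366
py0_4 = 299
px0_5 = 375
py0_5 = 72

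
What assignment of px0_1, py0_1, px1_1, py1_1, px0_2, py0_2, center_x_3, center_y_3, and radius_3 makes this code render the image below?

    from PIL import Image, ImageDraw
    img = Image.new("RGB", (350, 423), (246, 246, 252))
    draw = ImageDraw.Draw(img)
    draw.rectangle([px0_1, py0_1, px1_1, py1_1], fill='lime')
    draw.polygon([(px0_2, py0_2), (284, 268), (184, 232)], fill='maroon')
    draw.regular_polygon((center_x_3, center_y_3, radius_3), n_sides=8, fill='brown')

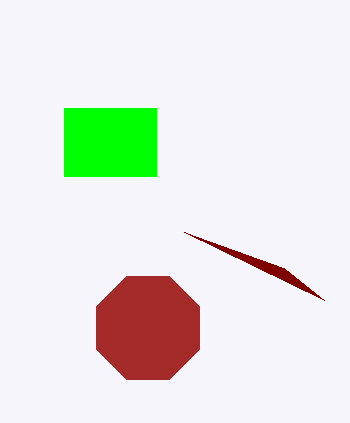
px0_1 = 64
py0_1 = 108
px1_1 = 156
py1_1 = 176
px0_2 = 324
py0_2 = 300
center_x_3 = 148
center_y_3 = 328
radius_3 = 56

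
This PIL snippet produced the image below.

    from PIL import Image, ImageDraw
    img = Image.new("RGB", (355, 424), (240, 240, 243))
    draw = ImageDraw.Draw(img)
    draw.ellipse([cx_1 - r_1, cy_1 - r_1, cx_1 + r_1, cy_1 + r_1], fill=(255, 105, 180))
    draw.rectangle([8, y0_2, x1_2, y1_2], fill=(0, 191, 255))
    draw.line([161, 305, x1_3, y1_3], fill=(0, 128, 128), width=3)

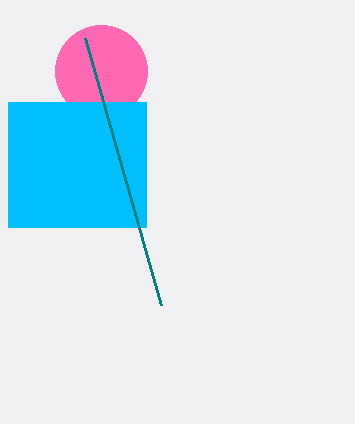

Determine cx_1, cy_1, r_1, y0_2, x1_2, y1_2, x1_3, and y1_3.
cx_1 = 101, cy_1 = 71, r_1 = 46, y0_2 = 102, x1_2 = 146, y1_2 = 227, x1_3 = 85, y1_3 = 38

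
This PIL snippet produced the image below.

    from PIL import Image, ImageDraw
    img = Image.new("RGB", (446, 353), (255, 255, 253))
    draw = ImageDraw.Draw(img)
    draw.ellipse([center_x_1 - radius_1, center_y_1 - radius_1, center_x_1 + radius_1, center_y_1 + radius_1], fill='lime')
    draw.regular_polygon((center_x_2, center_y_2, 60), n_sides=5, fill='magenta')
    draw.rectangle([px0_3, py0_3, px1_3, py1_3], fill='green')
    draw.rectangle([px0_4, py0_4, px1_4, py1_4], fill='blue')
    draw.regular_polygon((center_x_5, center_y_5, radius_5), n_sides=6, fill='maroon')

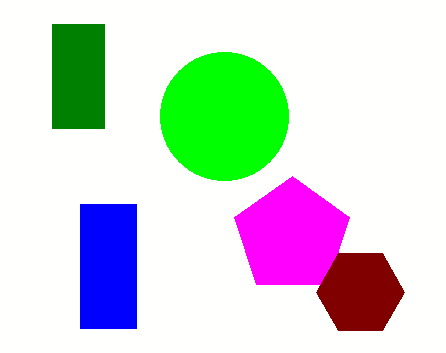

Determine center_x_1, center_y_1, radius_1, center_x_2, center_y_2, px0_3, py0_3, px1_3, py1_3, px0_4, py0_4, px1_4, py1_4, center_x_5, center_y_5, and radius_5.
center_x_1 = 224
center_y_1 = 116
radius_1 = 64
center_x_2 = 292
center_y_2 = 236
px0_3 = 52
py0_3 = 24
px1_3 = 104
py1_3 = 128
px0_4 = 80
py0_4 = 204
px1_4 = 136
py1_4 = 328
center_x_5 = 360
center_y_5 = 292
radius_5 = 44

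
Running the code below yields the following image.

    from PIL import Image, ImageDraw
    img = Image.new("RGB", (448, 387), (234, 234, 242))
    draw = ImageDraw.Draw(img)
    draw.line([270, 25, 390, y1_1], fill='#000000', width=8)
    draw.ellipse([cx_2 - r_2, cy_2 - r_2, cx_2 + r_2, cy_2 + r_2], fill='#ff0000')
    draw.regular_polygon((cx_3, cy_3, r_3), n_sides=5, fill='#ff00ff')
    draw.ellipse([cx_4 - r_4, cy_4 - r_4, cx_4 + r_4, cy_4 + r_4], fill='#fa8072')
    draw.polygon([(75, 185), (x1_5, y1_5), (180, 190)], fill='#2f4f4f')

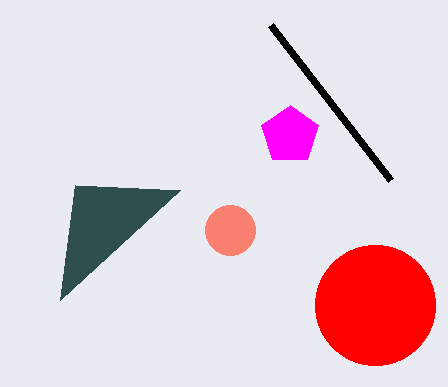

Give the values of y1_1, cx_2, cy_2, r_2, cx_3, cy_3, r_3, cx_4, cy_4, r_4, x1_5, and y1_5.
y1_1 = 180, cx_2 = 375, cy_2 = 305, r_2 = 60, cx_3 = 290, cy_3 = 135, r_3 = 30, cx_4 = 230, cy_4 = 230, r_4 = 25, x1_5 = 60, y1_5 = 300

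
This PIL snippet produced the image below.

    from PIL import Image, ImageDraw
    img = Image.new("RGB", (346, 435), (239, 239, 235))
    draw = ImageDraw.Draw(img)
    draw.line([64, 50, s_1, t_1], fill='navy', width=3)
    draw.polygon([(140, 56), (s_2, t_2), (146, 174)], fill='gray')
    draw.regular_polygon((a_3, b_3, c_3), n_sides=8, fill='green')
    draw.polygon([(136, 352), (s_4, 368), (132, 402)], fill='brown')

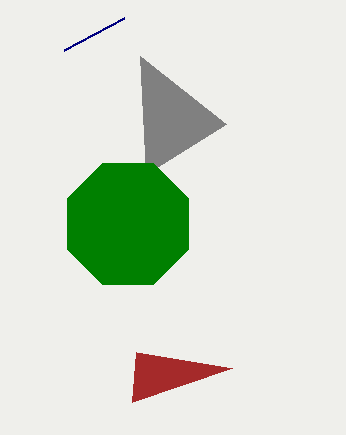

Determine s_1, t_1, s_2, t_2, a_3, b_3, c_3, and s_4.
s_1 = 124; t_1 = 18; s_2 = 226; t_2 = 124; a_3 = 128; b_3 = 224; c_3 = 66; s_4 = 232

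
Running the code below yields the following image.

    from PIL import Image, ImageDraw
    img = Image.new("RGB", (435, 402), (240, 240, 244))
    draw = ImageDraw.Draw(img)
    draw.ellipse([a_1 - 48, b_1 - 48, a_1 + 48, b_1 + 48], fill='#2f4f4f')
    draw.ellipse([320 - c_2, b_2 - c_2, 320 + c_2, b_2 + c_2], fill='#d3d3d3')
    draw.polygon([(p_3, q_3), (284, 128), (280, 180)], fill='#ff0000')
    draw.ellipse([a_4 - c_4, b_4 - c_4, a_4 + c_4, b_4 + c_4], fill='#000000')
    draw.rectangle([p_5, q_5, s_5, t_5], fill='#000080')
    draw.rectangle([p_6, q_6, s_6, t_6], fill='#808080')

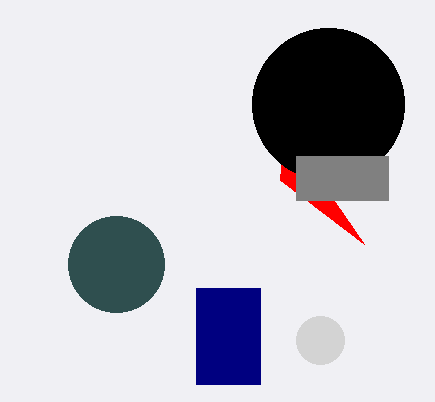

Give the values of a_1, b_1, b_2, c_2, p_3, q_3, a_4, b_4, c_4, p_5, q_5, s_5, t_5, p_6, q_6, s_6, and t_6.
a_1 = 116; b_1 = 264; b_2 = 340; c_2 = 24; p_3 = 364; q_3 = 244; a_4 = 328; b_4 = 104; c_4 = 76; p_5 = 196; q_5 = 288; s_5 = 260; t_5 = 384; p_6 = 296; q_6 = 156; s_6 = 388; t_6 = 200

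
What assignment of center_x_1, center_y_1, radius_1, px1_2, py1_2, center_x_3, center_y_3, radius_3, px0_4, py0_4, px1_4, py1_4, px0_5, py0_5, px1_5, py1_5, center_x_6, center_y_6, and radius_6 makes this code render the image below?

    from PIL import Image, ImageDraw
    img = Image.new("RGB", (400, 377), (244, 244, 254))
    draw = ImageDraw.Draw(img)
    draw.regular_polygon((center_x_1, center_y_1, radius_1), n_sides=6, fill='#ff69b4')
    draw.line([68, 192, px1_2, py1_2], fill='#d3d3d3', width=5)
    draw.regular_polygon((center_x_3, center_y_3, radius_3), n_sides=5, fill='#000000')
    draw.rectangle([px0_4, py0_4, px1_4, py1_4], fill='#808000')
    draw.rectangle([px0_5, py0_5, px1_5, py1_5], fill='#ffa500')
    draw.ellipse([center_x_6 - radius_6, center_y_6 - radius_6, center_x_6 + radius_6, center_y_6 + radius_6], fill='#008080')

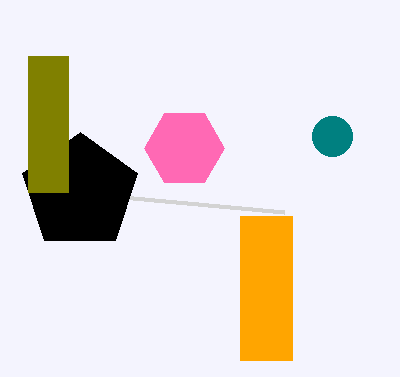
center_x_1 = 184, center_y_1 = 148, radius_1 = 40, px1_2 = 284, py1_2 = 212, center_x_3 = 80, center_y_3 = 192, radius_3 = 60, px0_4 = 28, py0_4 = 56, px1_4 = 68, py1_4 = 192, px0_5 = 240, py0_5 = 216, px1_5 = 292, py1_5 = 360, center_x_6 = 332, center_y_6 = 136, radius_6 = 20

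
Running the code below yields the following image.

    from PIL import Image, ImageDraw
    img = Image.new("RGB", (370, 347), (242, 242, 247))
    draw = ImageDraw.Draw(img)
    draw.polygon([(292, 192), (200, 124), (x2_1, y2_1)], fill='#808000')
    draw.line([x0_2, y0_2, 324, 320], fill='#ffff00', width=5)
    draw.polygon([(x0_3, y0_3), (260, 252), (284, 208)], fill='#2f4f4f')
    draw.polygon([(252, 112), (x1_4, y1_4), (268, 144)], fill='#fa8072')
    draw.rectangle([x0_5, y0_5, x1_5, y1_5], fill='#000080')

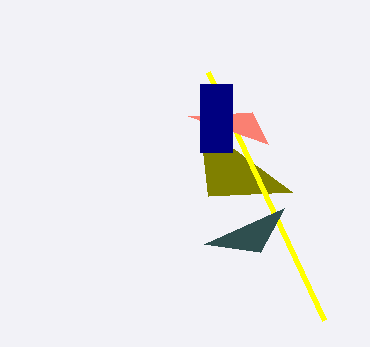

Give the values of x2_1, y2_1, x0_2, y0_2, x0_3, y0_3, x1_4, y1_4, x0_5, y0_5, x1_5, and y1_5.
x2_1 = 208; y2_1 = 196; x0_2 = 208; y0_2 = 72; x0_3 = 204; y0_3 = 244; x1_4 = 188; y1_4 = 116; x0_5 = 200; y0_5 = 84; x1_5 = 232; y1_5 = 152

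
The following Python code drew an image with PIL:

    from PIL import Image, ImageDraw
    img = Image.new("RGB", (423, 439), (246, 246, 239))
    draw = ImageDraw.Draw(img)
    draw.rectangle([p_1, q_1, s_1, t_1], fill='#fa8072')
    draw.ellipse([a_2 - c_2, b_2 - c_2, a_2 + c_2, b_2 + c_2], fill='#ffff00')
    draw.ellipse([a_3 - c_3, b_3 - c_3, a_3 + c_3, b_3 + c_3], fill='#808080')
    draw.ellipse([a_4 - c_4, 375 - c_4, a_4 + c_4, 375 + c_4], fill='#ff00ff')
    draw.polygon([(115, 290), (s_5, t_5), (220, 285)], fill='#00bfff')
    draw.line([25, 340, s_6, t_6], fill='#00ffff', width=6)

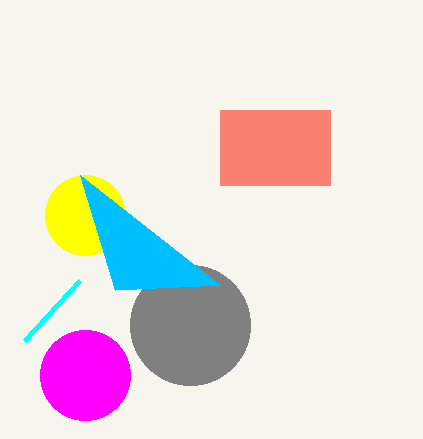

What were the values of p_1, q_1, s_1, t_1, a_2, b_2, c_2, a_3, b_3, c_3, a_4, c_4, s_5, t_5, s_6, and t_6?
p_1 = 220; q_1 = 110; s_1 = 330; t_1 = 185; a_2 = 85; b_2 = 215; c_2 = 40; a_3 = 190; b_3 = 325; c_3 = 60; a_4 = 85; c_4 = 45; s_5 = 80; t_5 = 175; s_6 = 80; t_6 = 280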